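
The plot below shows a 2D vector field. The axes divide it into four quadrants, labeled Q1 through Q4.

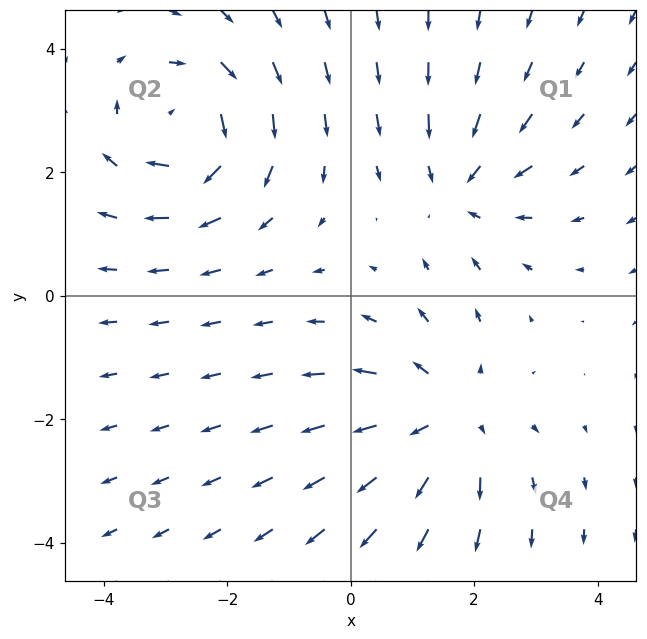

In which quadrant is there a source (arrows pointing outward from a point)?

Q4

The source sits at approximately (1.5, -2.0), which lies in quadrant Q4. The divergence there is about +3, positive as expected for a source.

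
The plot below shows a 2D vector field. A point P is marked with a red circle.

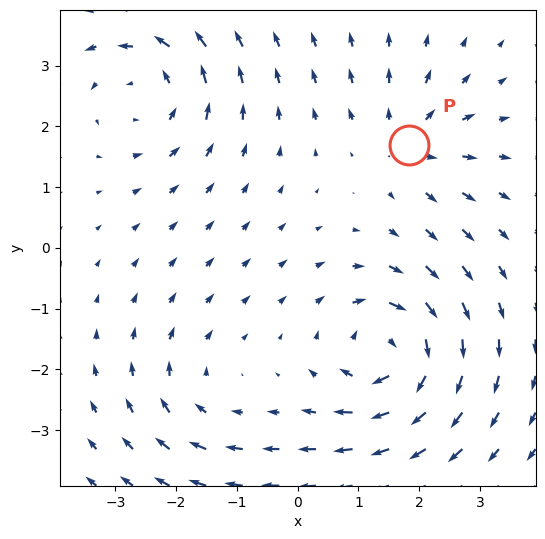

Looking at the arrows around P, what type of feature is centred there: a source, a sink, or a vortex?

At P (1.8, 1.7) the arrows spread outward. Divergence about +3, curl ≈0 — positive divergence with near-zero curl is a source.

source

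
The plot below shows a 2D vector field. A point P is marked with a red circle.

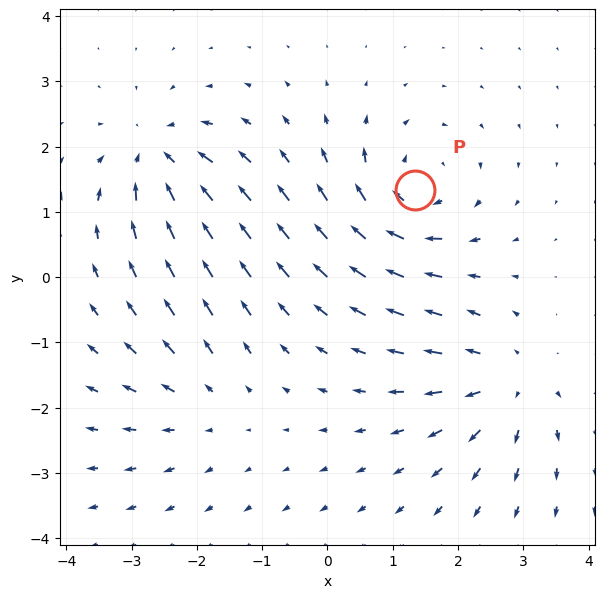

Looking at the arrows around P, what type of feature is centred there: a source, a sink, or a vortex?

vortex

At P (1.3, 1.3) the arrows circulate clockwise. Divergence ≈0, curl about -6 — near-zero divergence with nonzero curl is a vortex.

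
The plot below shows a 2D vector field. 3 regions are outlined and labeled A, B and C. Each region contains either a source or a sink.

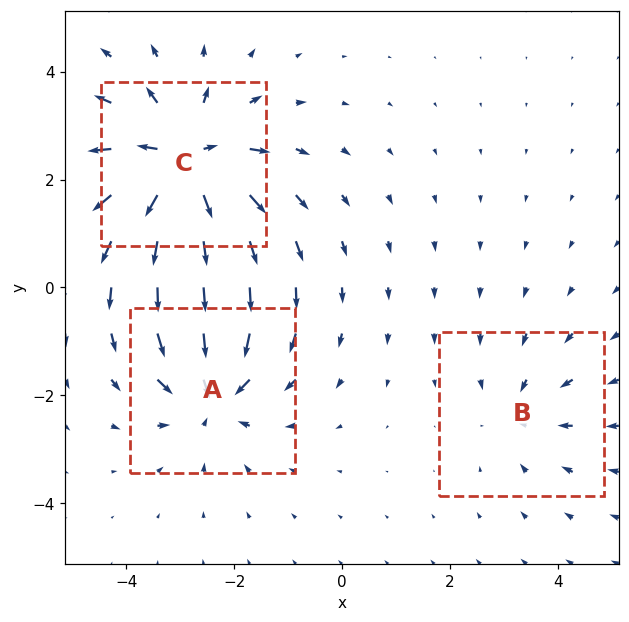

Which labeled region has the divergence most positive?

Divergence at each region's feature centre — A: about -4, B: about -2, C: about +5. Region C is most positive.

C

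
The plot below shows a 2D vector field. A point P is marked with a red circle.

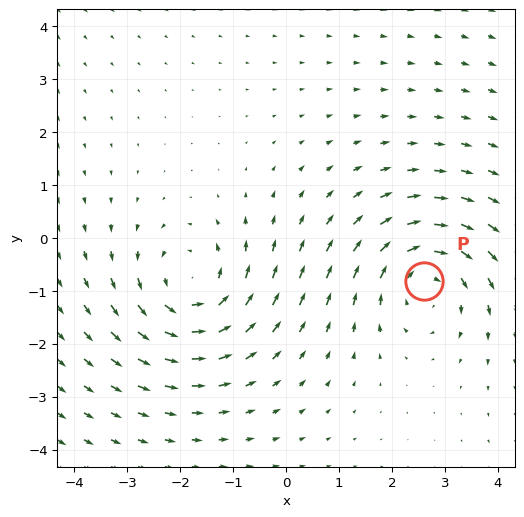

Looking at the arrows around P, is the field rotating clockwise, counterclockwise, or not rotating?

clockwise

Near P at (2.6, -0.8) the arrows circulate clockwise. The curl (z-component) there is about -3; negative curl means clockwise rotation.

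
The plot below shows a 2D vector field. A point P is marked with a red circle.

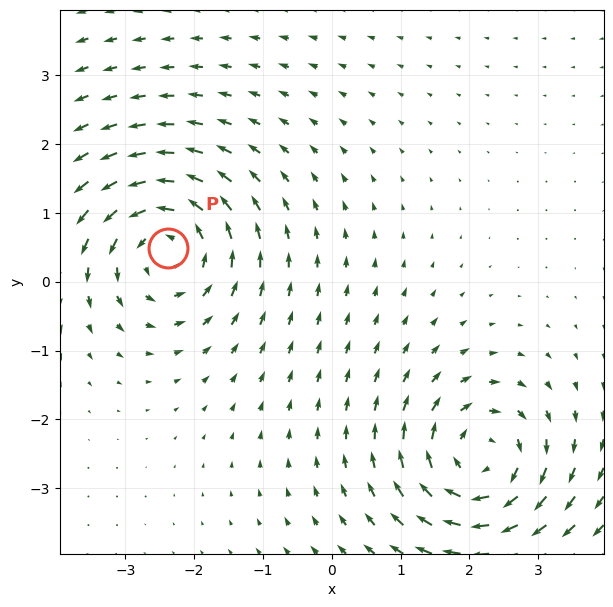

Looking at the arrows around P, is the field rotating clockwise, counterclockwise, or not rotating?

counterclockwise

Near P at (-2.4, 0.5) the arrows circulate counterclockwise. The curl (z-component) there is about +5; positive curl means counterclockwise rotation.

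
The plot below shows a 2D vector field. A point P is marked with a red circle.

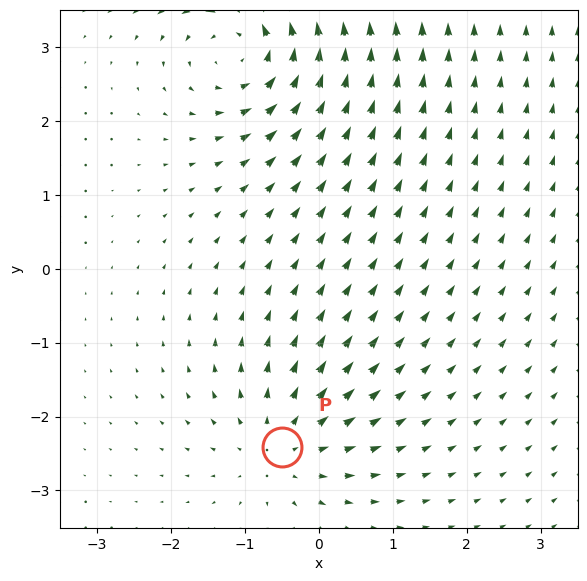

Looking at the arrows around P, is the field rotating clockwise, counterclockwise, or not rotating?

Near P at (-0.5, -2.4) the arrows show no circulation. The curl there is ≈0.

not rotating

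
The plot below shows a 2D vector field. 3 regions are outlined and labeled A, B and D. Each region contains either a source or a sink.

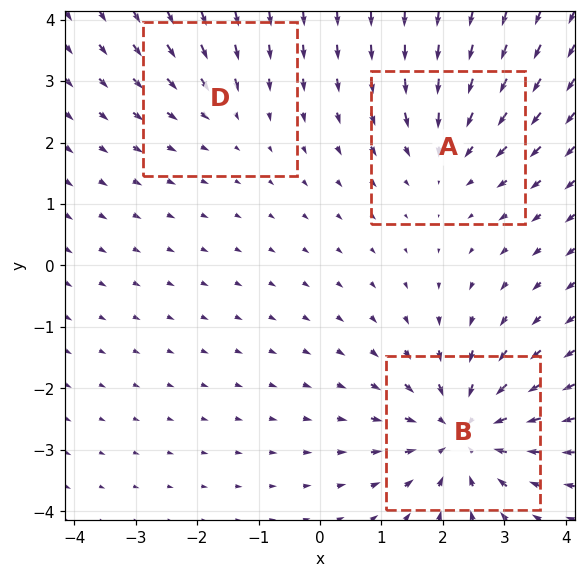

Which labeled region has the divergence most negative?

B

Divergence at each region's feature centre — A: about -3, B: about -4, D: about -2. Region B is most negative.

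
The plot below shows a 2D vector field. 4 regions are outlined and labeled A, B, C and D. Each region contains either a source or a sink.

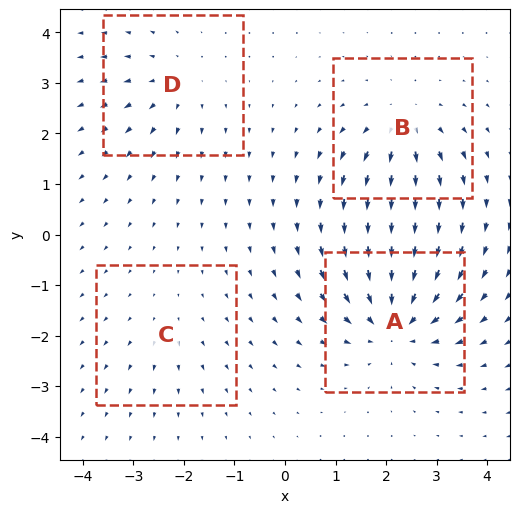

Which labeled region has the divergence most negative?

Divergence at each region's feature centre — A: about -6, B: about +5, C: about +2, D: about +3. Region A is most negative.

A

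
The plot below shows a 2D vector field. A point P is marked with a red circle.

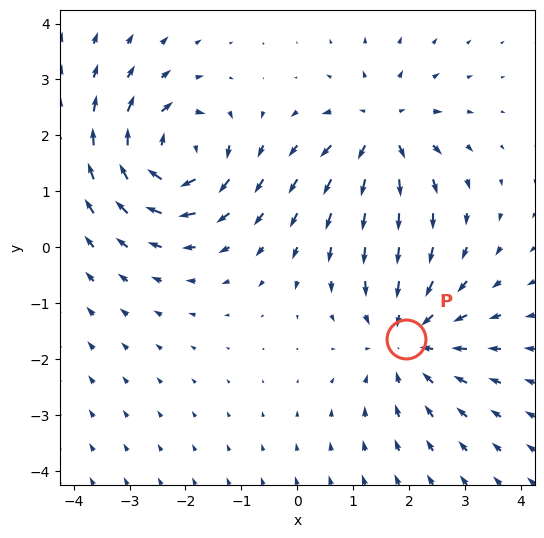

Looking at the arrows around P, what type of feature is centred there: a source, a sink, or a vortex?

At P (1.9, -1.7) the arrows converge inward. Divergence about -4, curl ≈0 — negative divergence with near-zero curl is a sink.

sink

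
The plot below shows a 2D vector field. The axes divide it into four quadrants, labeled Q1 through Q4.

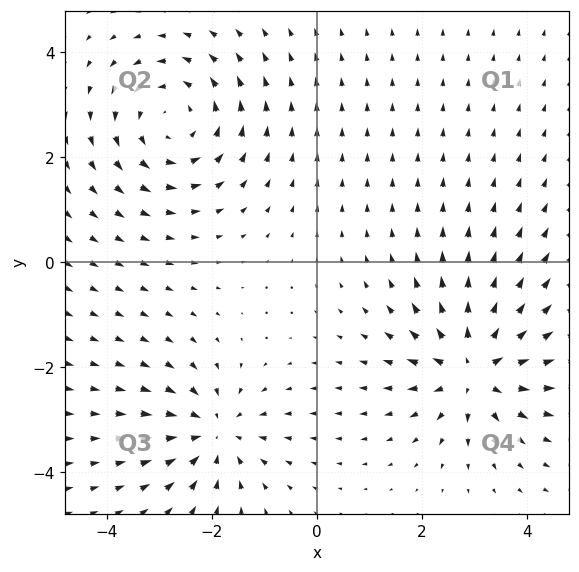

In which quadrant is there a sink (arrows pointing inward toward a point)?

The sink sits at approximately (-2.0, -3.2), which lies in quadrant Q3. The divergence there is about -4, negative as expected for a sink.

Q3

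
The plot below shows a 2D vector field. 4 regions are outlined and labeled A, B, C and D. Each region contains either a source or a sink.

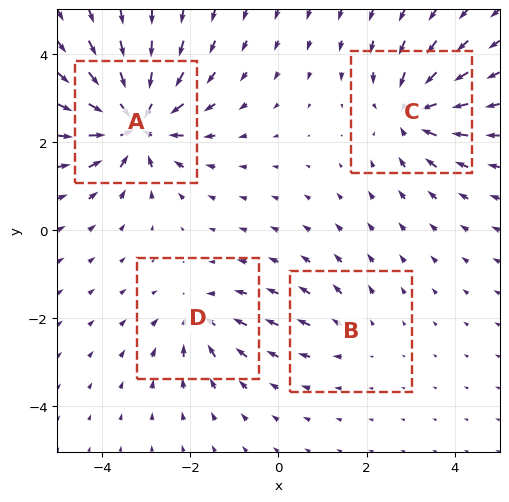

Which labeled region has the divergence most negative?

A

Divergence at each region's feature centre — A: about -9, B: about +2, C: about -6, D: about -4. Region A is most negative.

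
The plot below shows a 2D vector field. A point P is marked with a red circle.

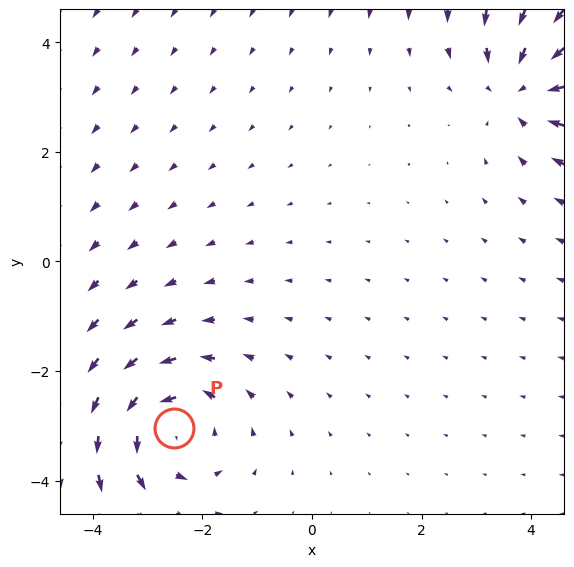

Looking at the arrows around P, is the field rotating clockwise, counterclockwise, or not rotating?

Near P at (-2.5, -3.0) the arrows circulate counterclockwise. The curl (z-component) there is about +4; positive curl means counterclockwise rotation.

counterclockwise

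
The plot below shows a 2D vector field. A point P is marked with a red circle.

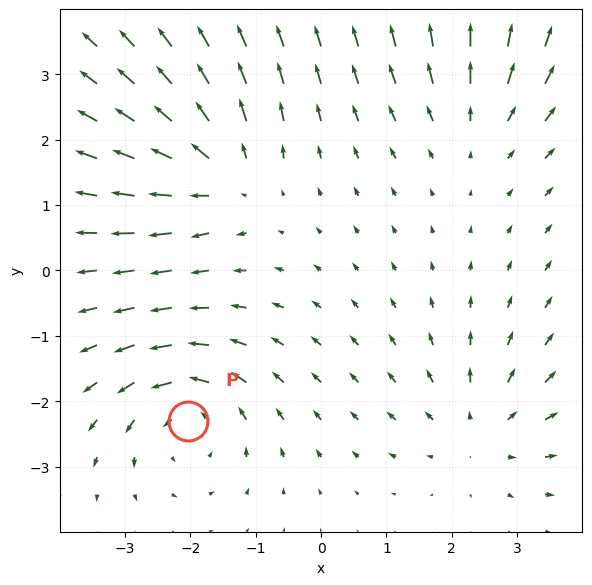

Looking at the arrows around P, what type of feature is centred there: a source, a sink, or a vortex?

At P (-2.0, -2.3) the arrows circulate counterclockwise. Divergence ≈0, curl about +5 — near-zero divergence with nonzero curl is a vortex.

vortex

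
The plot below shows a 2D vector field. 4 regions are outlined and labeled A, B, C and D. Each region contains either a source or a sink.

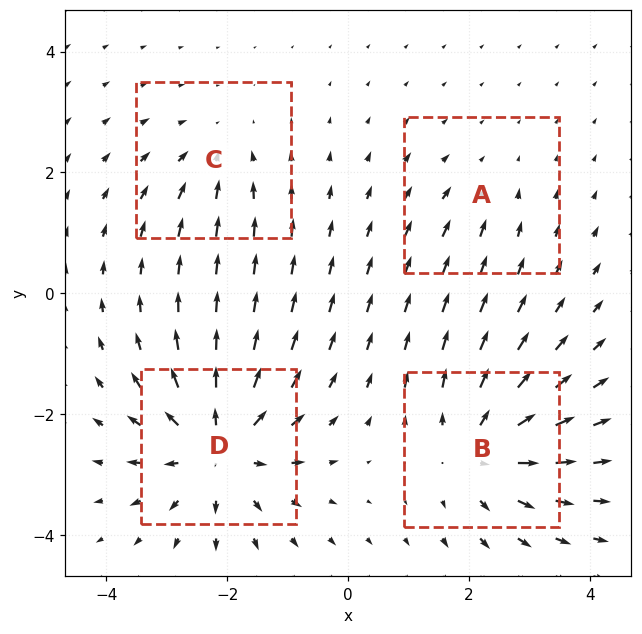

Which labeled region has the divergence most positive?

Divergence at each region's feature centre — A: about -2, B: about +5, C: about -3, D: about +7. Region D is most positive.

D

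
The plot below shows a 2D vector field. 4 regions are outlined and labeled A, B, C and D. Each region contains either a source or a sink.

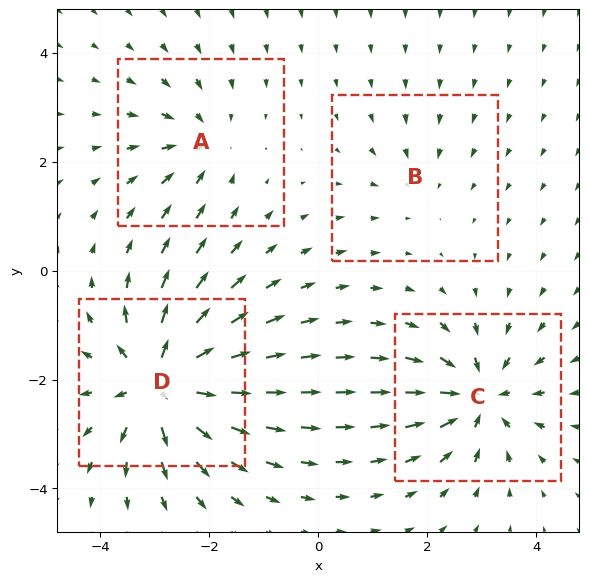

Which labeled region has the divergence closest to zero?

Divergence at each region's feature centre — A: about -4, B: about -2, C: about -6, D: about +8. Region B is closest to zero.

B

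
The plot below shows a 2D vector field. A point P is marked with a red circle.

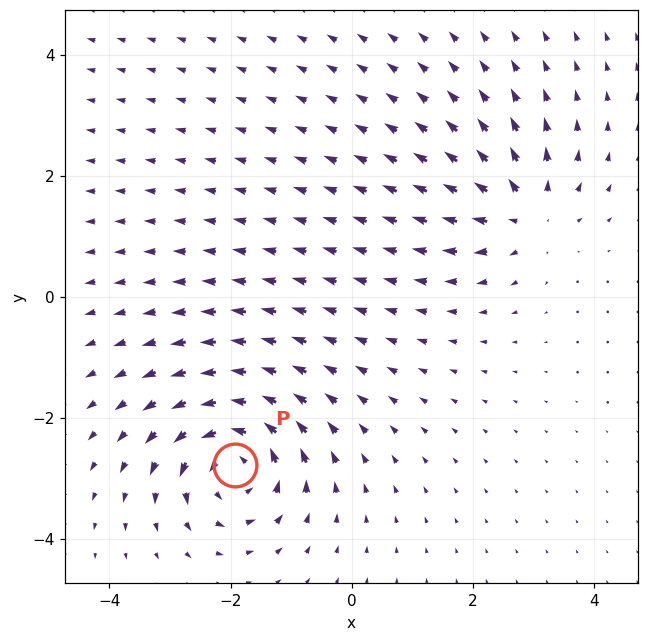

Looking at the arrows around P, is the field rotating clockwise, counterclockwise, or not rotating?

counterclockwise

Near P at (-1.9, -2.8) the arrows circulate counterclockwise. The curl (z-component) there is about +5; positive curl means counterclockwise rotation.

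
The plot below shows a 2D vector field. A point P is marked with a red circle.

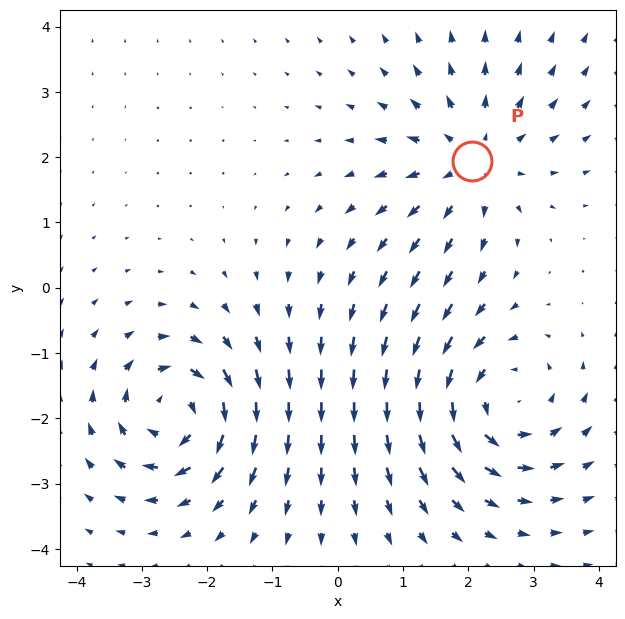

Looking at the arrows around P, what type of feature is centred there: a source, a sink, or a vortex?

At P (2.1, 1.9) the arrows spread outward. Divergence about +4, curl ≈0 — positive divergence with near-zero curl is a source.

source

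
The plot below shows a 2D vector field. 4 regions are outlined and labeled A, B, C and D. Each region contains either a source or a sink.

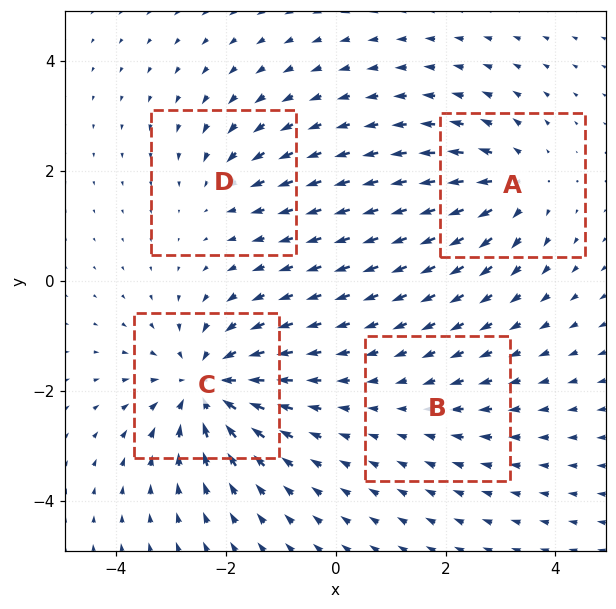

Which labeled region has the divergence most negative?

C

Divergence at each region's feature centre — A: about +5, B: about -2, C: about -7, D: about -3. Region C is most negative.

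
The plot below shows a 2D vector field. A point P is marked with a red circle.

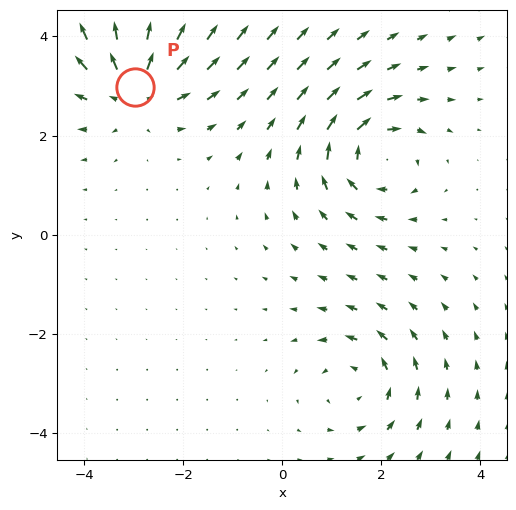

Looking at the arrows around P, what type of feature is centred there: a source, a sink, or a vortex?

source

At P (-3.0, 3.0) the arrows spread outward. Divergence about +5, curl ≈0 — positive divergence with near-zero curl is a source.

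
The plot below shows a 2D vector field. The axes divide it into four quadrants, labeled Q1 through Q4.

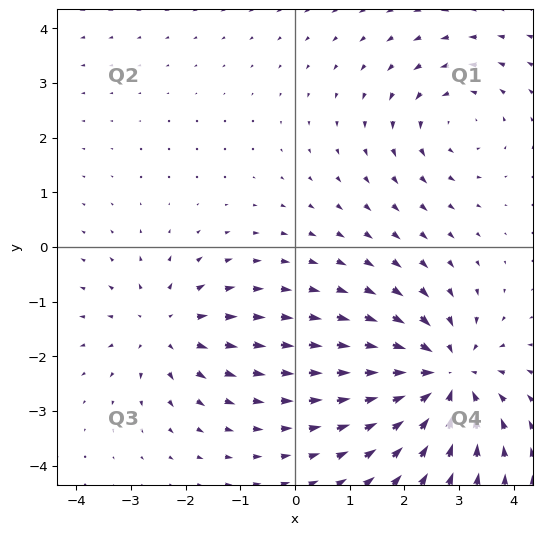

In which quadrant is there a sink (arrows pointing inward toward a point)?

The sink sits at approximately (2.7, -2.4), which lies in quadrant Q4. The divergence there is about -5, negative as expected for a sink.

Q4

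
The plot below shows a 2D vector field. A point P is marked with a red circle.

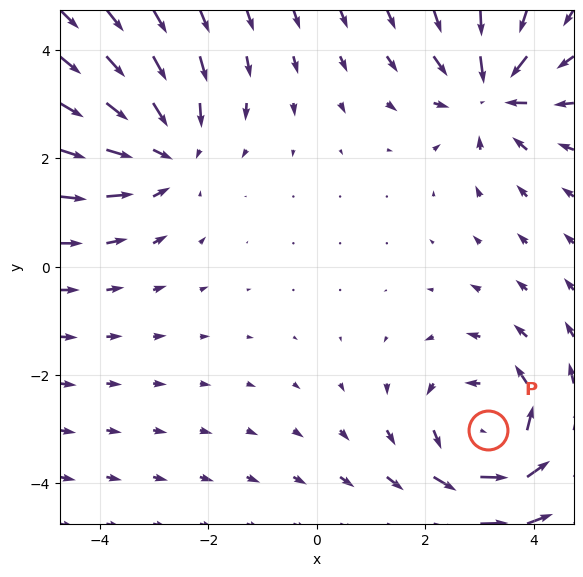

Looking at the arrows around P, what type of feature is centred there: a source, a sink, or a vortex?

vortex

At P (3.2, -3.0) the arrows circulate counterclockwise. Divergence ≈0, curl about +4 — near-zero divergence with nonzero curl is a vortex.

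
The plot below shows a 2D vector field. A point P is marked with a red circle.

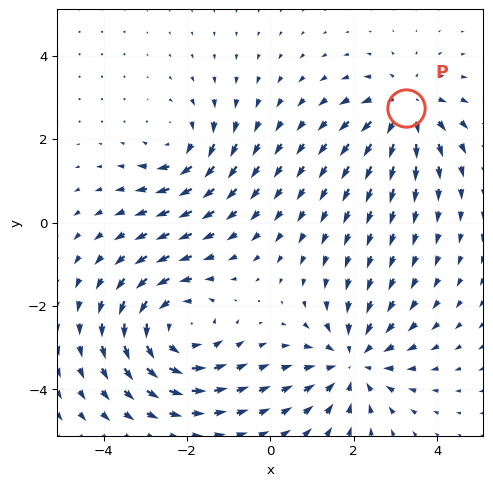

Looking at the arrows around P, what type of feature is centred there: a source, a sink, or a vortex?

source

At P (3.3, 2.8) the arrows spread outward. Divergence about +4, curl ≈0 — positive divergence with near-zero curl is a source.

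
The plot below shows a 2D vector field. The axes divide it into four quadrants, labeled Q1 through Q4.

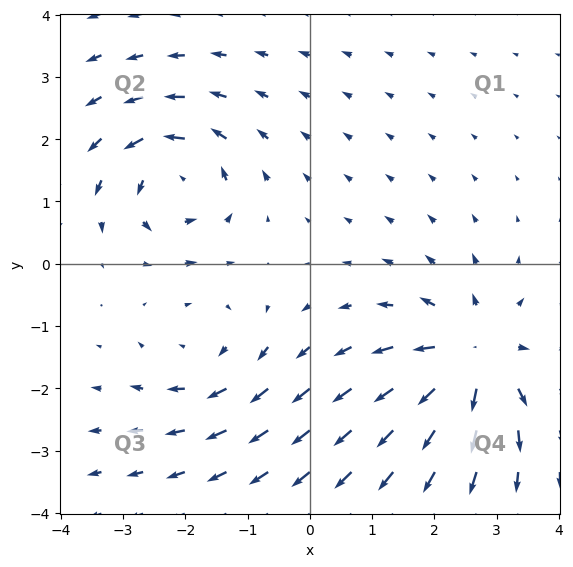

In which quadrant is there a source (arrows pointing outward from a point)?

Q4

The source sits at approximately (2.6, -1.5), which lies in quadrant Q4. The divergence there is about +4, positive as expected for a source.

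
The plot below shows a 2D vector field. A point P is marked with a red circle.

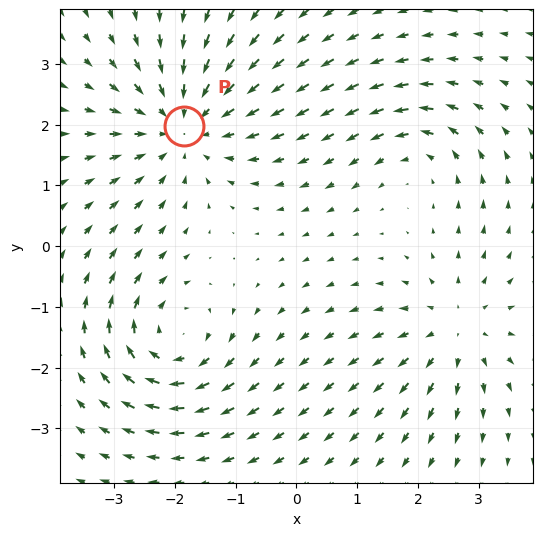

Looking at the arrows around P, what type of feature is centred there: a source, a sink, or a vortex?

sink

At P (-1.9, 2.0) the arrows converge inward. Divergence about -4, curl ≈0 — negative divergence with near-zero curl is a sink.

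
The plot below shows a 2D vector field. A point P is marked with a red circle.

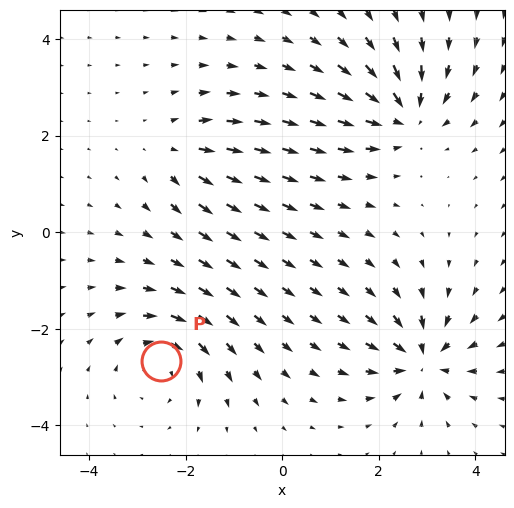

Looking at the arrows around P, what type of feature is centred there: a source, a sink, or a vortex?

At P (-2.5, -2.7) the arrows circulate clockwise. Divergence ≈0, curl about -4 — near-zero divergence with nonzero curl is a vortex.

vortex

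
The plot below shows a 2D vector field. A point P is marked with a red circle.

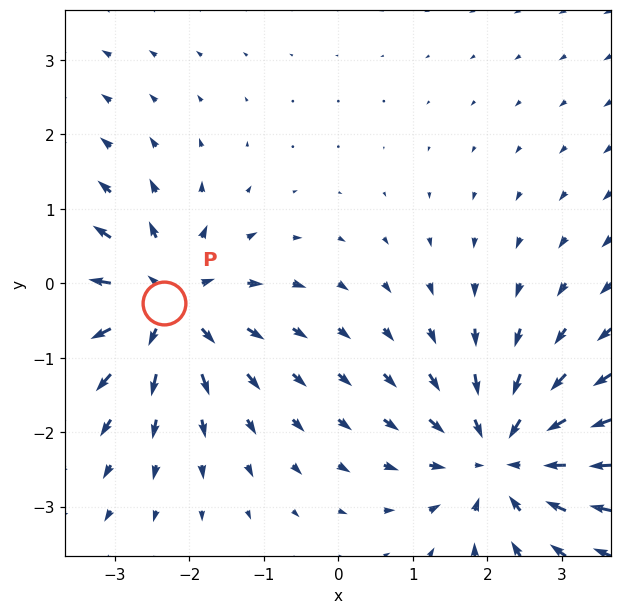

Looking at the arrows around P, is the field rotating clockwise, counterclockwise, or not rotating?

not rotating

Near P at (-2.3, -0.3) the arrows show no circulation. The curl there is ≈0.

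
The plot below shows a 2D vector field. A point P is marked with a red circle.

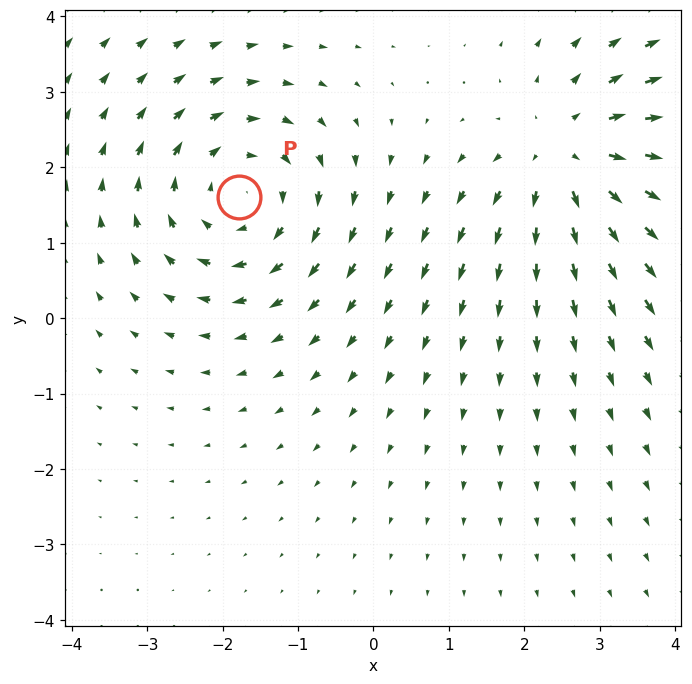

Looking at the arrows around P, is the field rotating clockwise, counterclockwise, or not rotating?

clockwise

Near P at (-1.8, 1.6) the arrows circulate clockwise. The curl (z-component) there is about -4; negative curl means clockwise rotation.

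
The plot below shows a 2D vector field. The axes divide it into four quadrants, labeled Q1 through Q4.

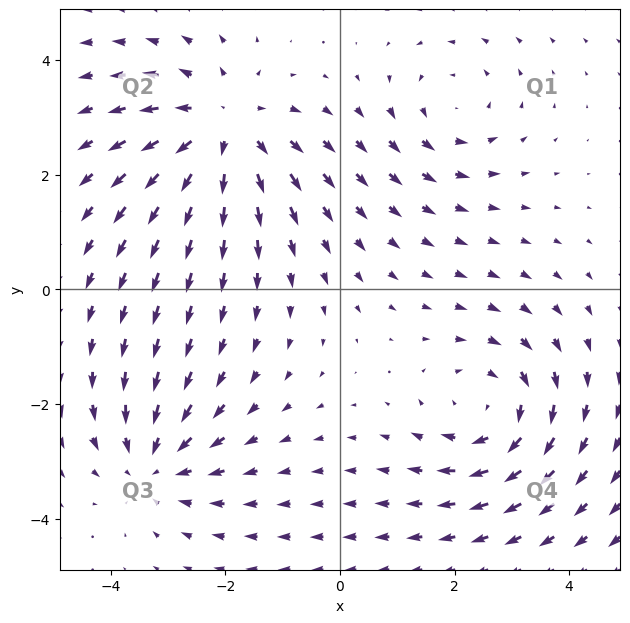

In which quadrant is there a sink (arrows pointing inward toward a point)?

The sink sits at approximately (-3.2, -3.0), which lies in quadrant Q3. The divergence there is about -3, negative as expected for a sink.

Q3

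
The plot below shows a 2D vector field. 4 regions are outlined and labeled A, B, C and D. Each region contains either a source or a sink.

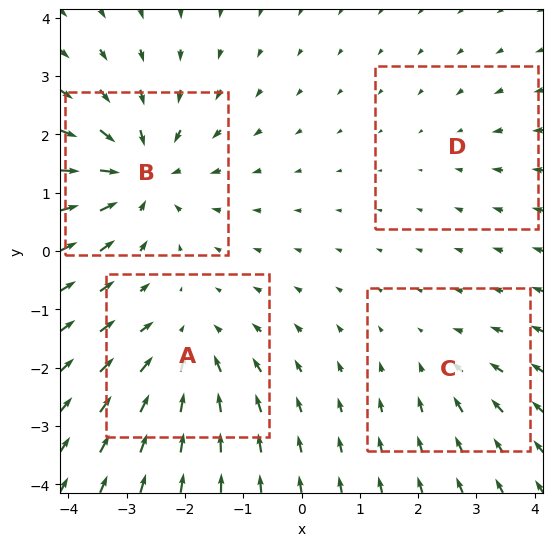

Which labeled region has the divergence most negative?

Divergence at each region's feature centre — A: about -5, B: about -6, C: about -3, D: about -2. Region B is most negative.

B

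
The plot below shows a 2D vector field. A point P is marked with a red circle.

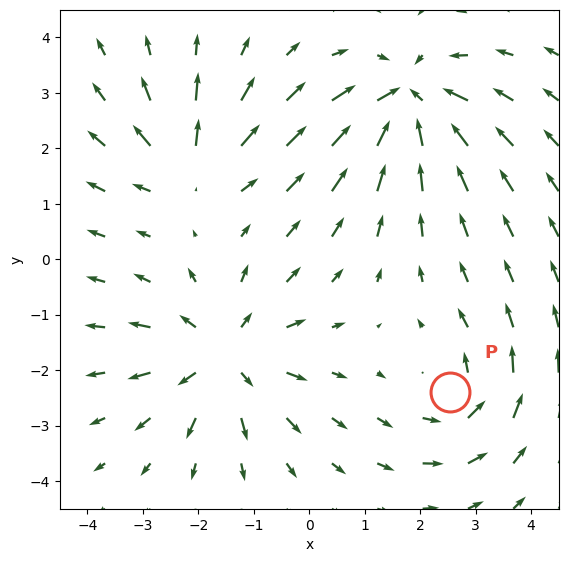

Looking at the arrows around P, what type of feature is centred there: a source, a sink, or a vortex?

vortex

At P (2.5, -2.4) the arrows circulate counterclockwise. Divergence ≈0, curl about +3 — near-zero divergence with nonzero curl is a vortex.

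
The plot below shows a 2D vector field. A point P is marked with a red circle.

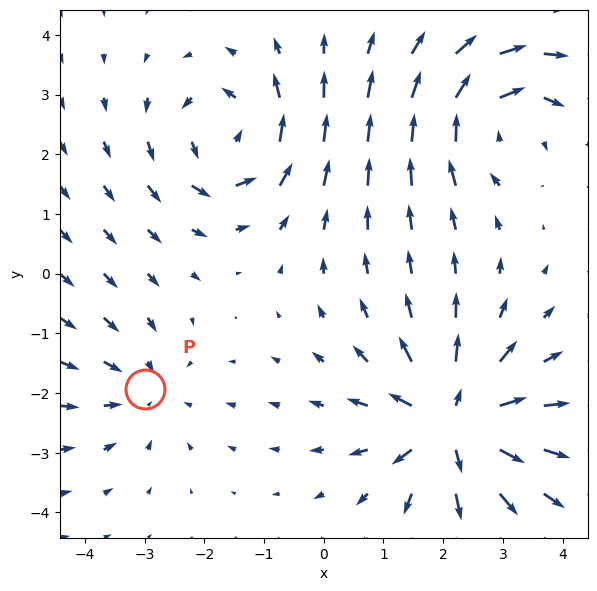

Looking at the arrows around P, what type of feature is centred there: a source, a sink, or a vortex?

sink

At P (-3.0, -1.9) the arrows converge inward. Divergence about -3, curl ≈0 — negative divergence with near-zero curl is a sink.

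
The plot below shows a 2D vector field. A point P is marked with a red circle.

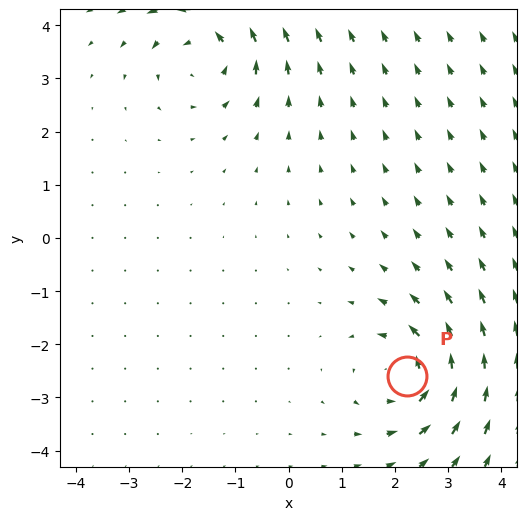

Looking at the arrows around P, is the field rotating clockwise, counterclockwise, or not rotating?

counterclockwise

Near P at (2.2, -2.6) the arrows circulate counterclockwise. The curl (z-component) there is about +5; positive curl means counterclockwise rotation.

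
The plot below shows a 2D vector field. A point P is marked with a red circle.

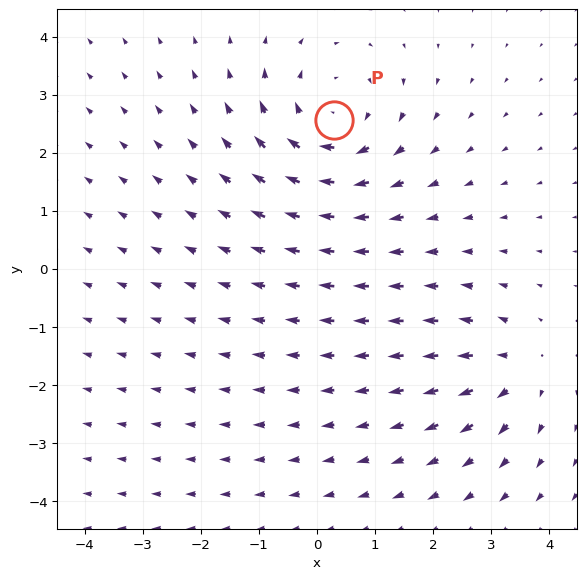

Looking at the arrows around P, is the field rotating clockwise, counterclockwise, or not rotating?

Near P at (0.3, 2.6) the arrows circulate clockwise. The curl (z-component) there is about -4; negative curl means clockwise rotation.

clockwise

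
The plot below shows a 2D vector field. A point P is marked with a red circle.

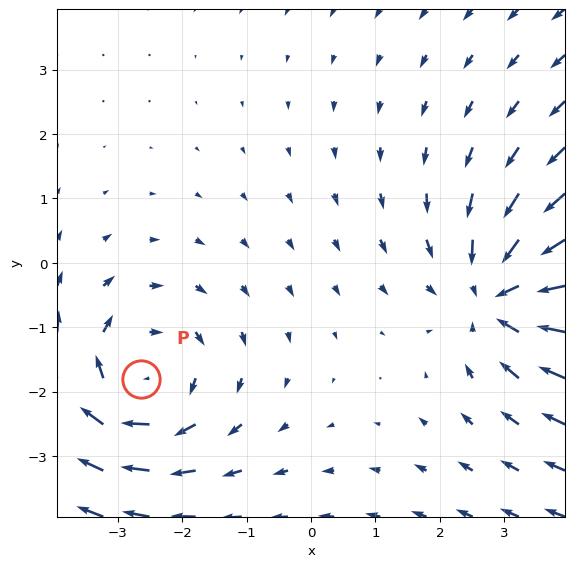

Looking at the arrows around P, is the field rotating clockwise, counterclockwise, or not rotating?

clockwise

Near P at (-2.6, -1.8) the arrows circulate clockwise. The curl (z-component) there is about -3; negative curl means clockwise rotation.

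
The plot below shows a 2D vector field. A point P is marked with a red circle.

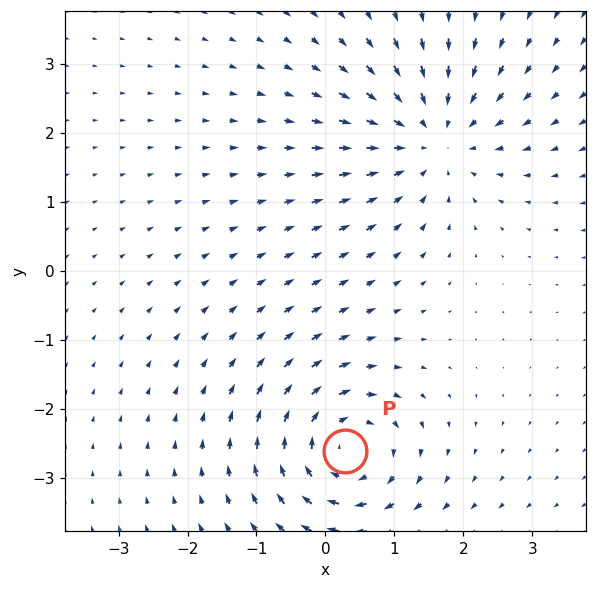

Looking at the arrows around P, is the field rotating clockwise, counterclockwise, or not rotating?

Near P at (0.3, -2.6) the arrows circulate clockwise. The curl (z-component) there is about -6; negative curl means clockwise rotation.

clockwise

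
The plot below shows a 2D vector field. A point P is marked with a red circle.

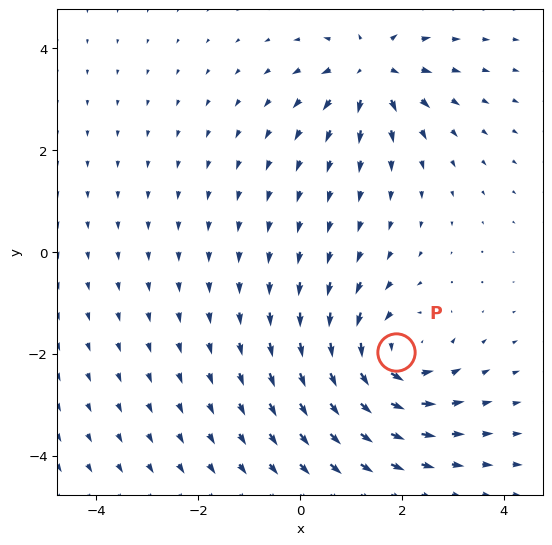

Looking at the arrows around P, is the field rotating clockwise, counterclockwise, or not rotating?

Near P at (1.9, -2.0) the arrows circulate counterclockwise. The curl (z-component) there is about +5; positive curl means counterclockwise rotation.

counterclockwise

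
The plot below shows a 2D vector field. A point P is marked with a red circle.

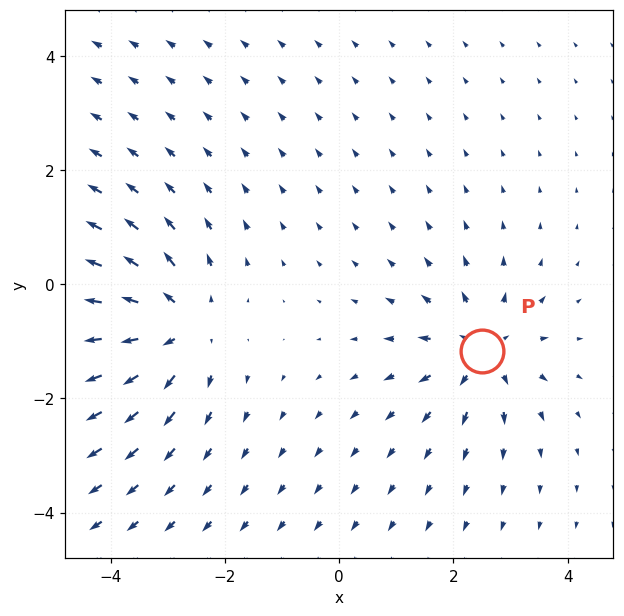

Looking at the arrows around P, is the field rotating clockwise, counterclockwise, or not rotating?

not rotating

Near P at (2.5, -1.2) the arrows show no circulation. The curl there is ≈0.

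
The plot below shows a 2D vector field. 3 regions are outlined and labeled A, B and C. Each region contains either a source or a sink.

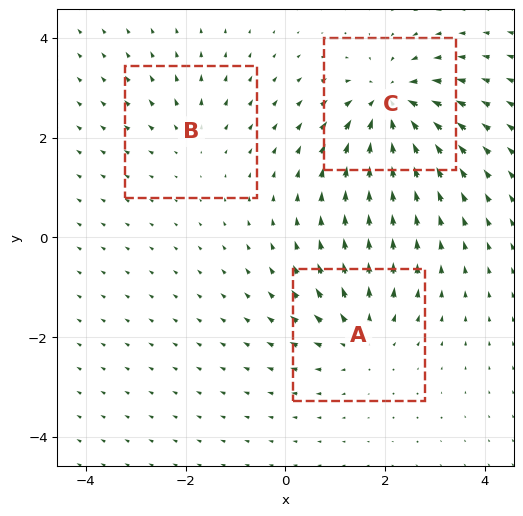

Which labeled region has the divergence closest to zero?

Divergence at each region's feature centre — A: about +4, B: about +2, C: about -5. Region B is closest to zero.

B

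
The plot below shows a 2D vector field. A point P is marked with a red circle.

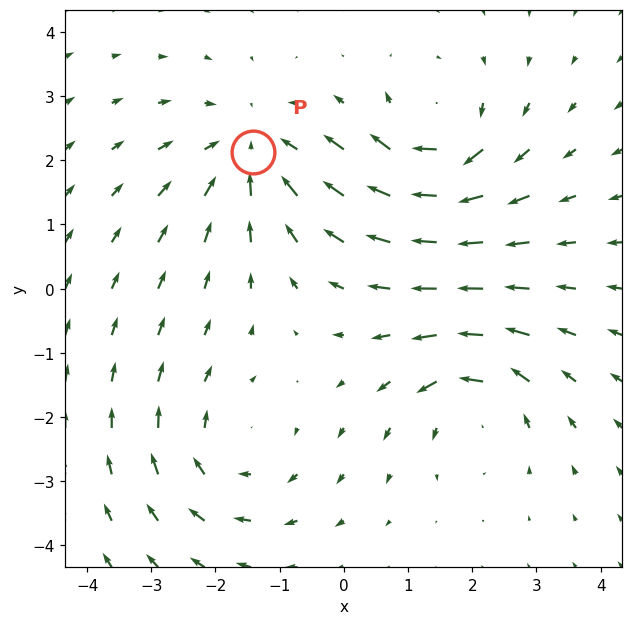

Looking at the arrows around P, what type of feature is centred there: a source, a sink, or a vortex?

sink

At P (-1.4, 2.1) the arrows converge inward. Divergence about -4, curl ≈0 — negative divergence with near-zero curl is a sink.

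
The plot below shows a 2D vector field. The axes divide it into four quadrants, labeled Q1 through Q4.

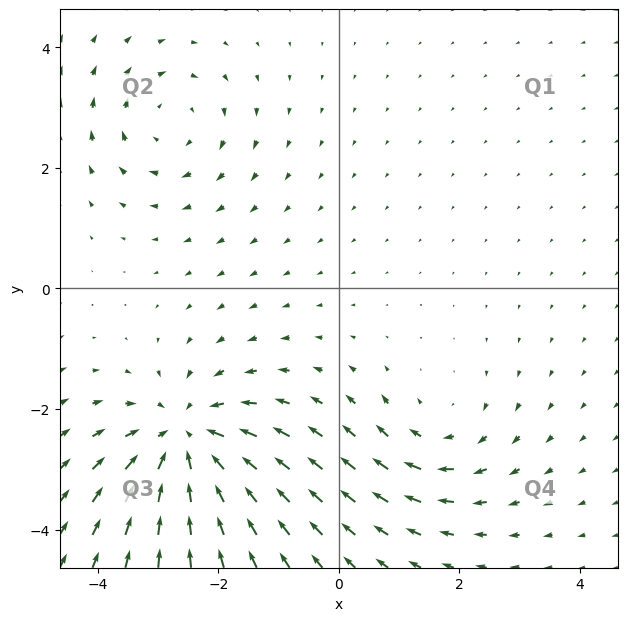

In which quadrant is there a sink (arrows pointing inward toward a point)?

The sink sits at approximately (-2.5, -2.5), which lies in quadrant Q3. The divergence there is about -4, negative as expected for a sink.

Q3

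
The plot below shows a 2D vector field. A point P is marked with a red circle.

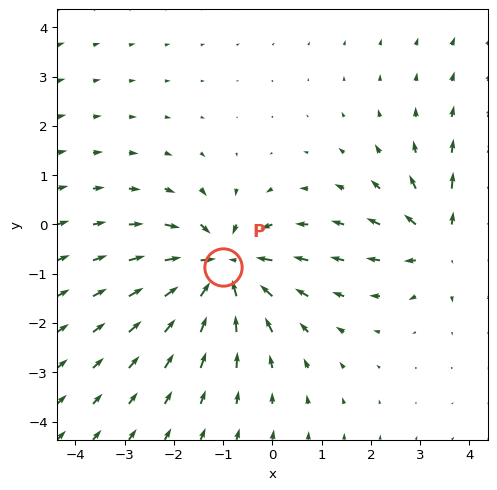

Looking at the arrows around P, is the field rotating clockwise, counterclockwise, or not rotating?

not rotating

Near P at (-1.0, -0.9) the arrows show no circulation. The curl there is ≈0.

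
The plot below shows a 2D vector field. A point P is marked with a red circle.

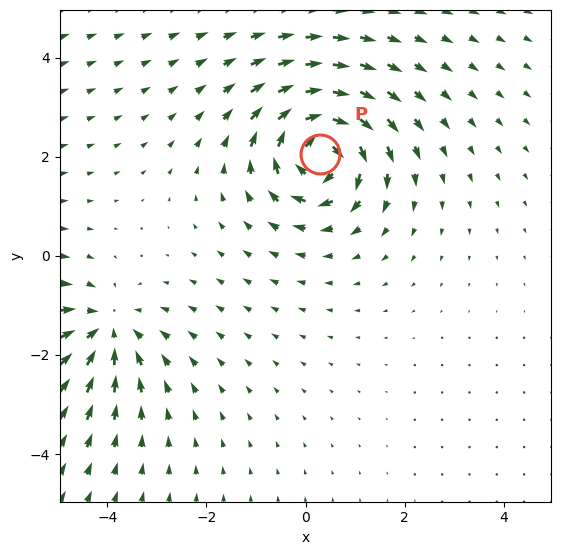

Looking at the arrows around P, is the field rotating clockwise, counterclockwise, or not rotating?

clockwise

Near P at (0.3, 2.0) the arrows circulate clockwise. The curl (z-component) there is about -6; negative curl means clockwise rotation.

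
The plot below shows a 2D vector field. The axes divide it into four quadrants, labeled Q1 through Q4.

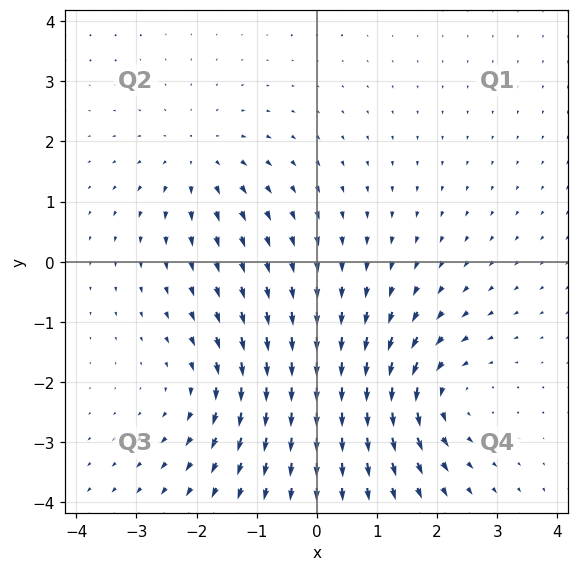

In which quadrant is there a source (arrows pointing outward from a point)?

The source sits at approximately (-2.0, 1.7), which lies in quadrant Q2. The divergence there is about +3, positive as expected for a source.

Q2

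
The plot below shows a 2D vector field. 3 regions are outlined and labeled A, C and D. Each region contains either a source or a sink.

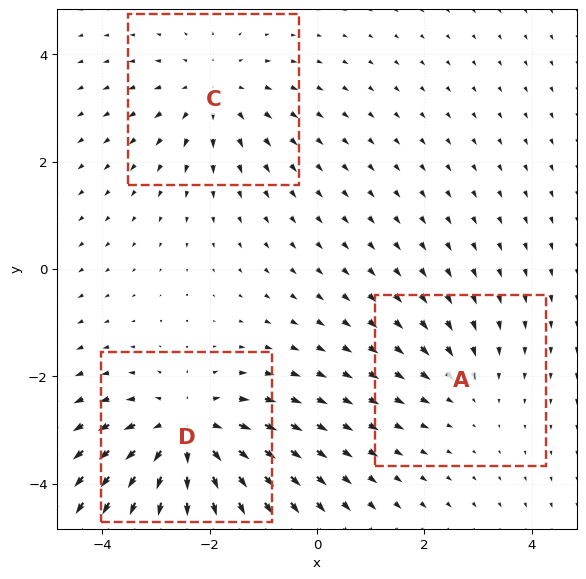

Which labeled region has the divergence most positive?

Divergence at each region's feature centre — A: about -2, C: about +3, D: about +4. Region D is most positive.

D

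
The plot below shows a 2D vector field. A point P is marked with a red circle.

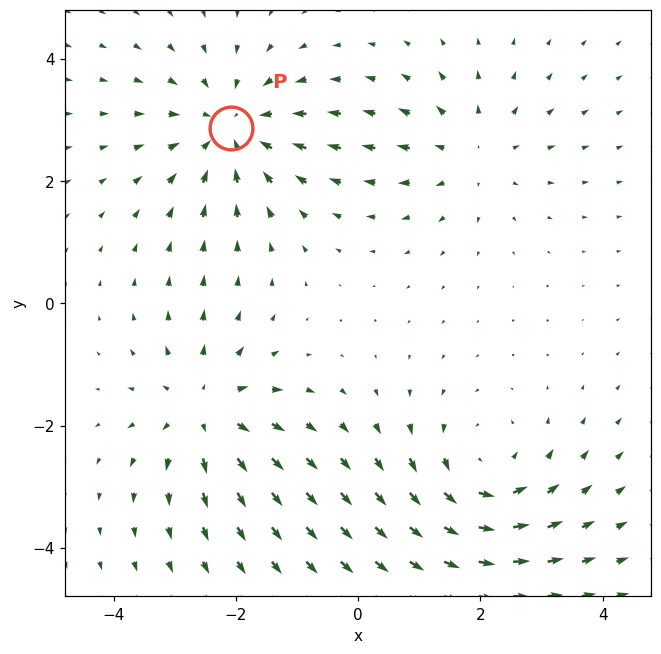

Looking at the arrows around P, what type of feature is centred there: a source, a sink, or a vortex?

sink

At P (-2.1, 2.9) the arrows converge inward. Divergence about -4, curl ≈0 — negative divergence with near-zero curl is a sink.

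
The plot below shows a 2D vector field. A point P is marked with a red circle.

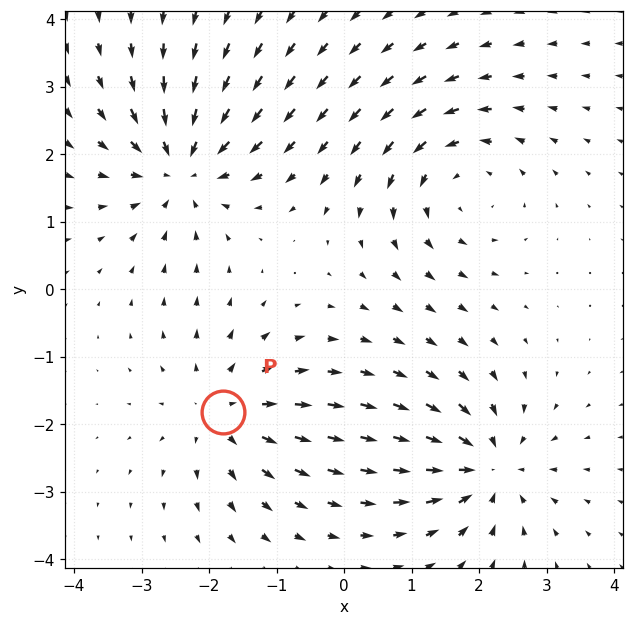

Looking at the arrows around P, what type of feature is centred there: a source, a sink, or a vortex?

At P (-1.8, -1.8) the arrows spread outward. Divergence about +3, curl ≈0 — positive divergence with near-zero curl is a source.

source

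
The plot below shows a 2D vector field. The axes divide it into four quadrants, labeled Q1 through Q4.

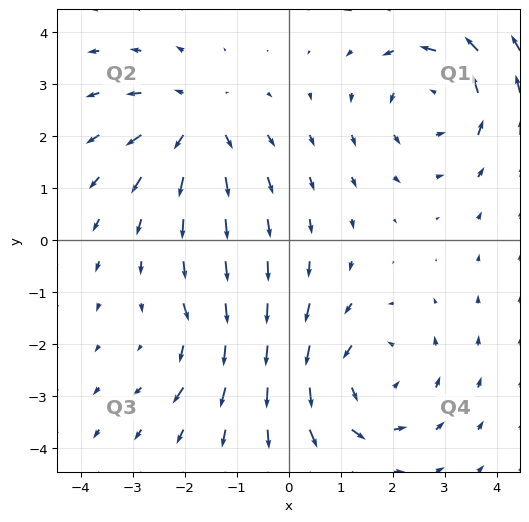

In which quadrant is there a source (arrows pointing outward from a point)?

Q2

The source sits at approximately (-1.8, 2.3), which lies in quadrant Q2. The divergence there is about +4, positive as expected for a source.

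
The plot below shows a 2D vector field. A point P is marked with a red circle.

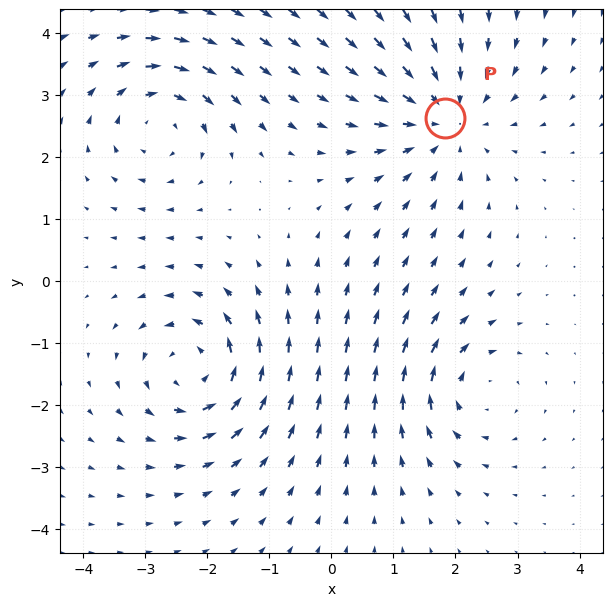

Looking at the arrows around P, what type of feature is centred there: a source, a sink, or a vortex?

At P (1.8, 2.6) the arrows converge inward. Divergence about -3, curl ≈0 — negative divergence with near-zero curl is a sink.

sink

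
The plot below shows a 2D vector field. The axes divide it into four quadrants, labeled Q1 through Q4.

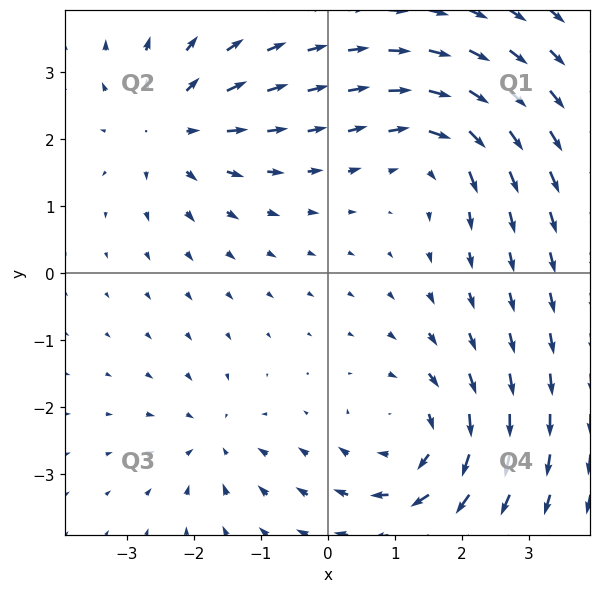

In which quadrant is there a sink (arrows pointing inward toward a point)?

Q3

The sink sits at approximately (-1.7, -2.5), which lies in quadrant Q3. The divergence there is about -4, negative as expected for a sink.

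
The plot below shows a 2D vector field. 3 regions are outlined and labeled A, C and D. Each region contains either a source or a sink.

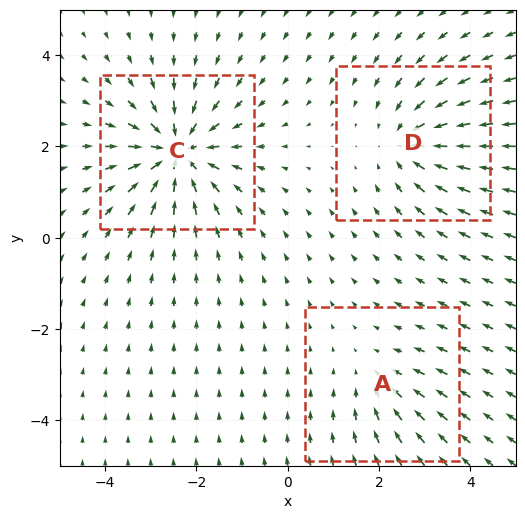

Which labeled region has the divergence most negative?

C

Divergence at each region's feature centre — A: about -2, C: about -5, D: about -4. Region C is most negative.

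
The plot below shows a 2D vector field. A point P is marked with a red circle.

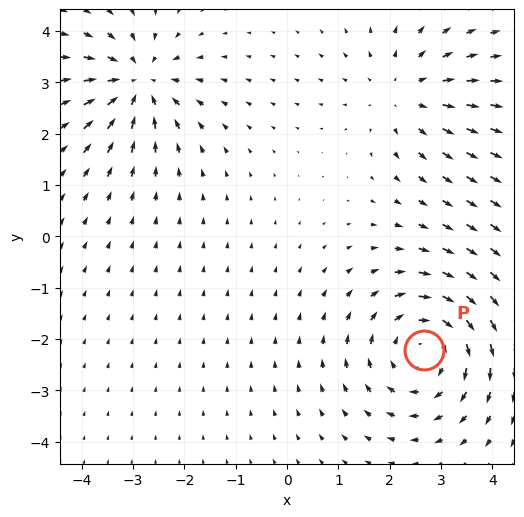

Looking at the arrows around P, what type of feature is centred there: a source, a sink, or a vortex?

vortex

At P (2.7, -2.2) the arrows circulate clockwise. Divergence ≈0, curl about -3 — near-zero divergence with nonzero curl is a vortex.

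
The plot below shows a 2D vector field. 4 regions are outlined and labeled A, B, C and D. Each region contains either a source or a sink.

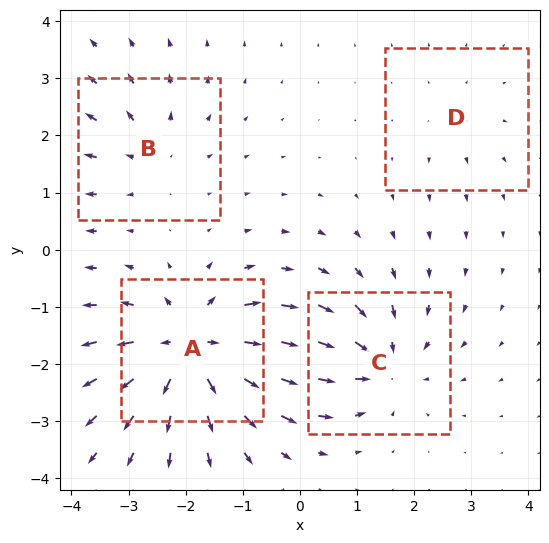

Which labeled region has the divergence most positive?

A

Divergence at each region's feature centre — A: about +8, B: about +3, C: about -5, D: about +2. Region A is most positive.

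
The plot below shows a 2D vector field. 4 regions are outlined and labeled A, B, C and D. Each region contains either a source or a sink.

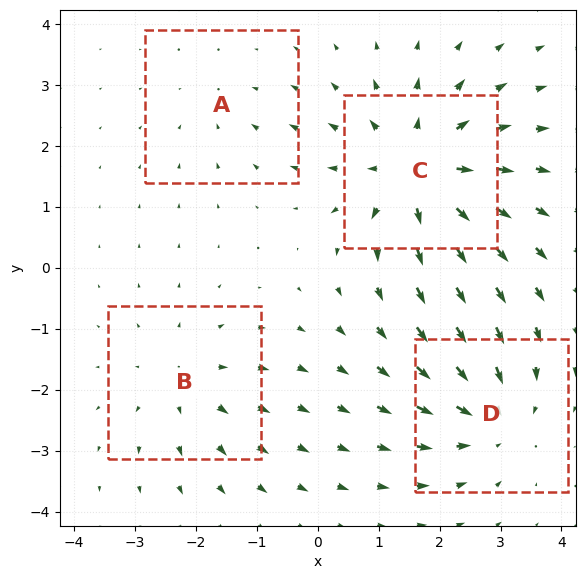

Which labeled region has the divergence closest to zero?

Divergence at each region's feature centre — A: about -2, B: about +3, C: about +6, D: about -4. Region A is closest to zero.

A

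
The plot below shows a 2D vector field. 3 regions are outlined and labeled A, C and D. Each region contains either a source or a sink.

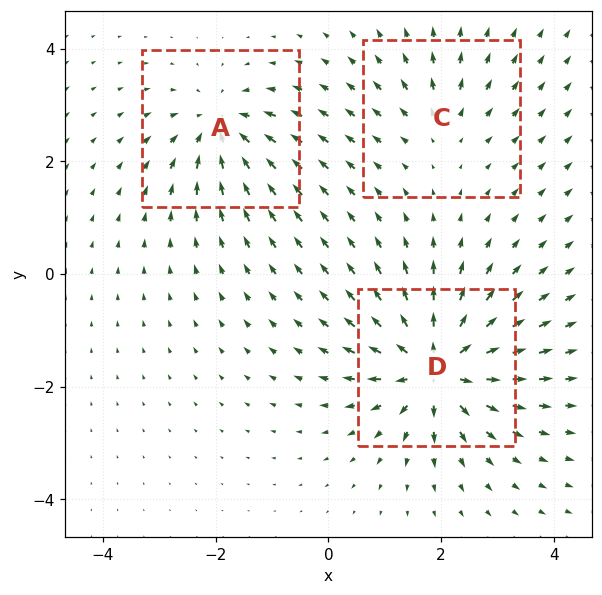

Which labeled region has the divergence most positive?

D

Divergence at each region's feature centre — A: about -4, C: about +2, D: about +6. Region D is most positive.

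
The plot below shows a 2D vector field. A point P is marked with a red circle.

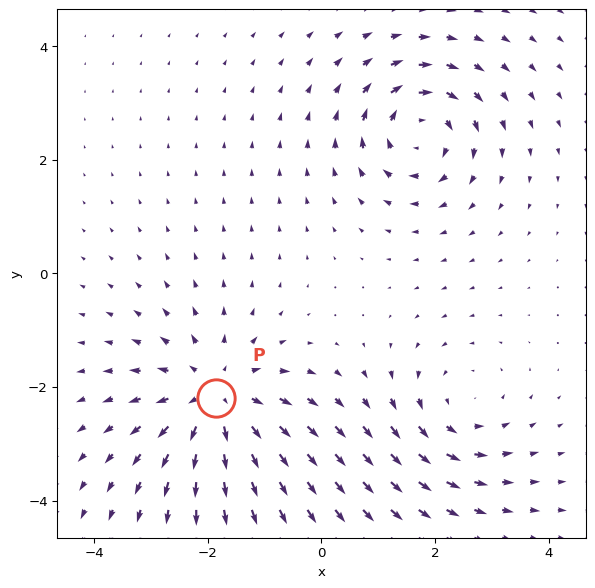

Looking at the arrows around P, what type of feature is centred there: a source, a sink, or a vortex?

source

At P (-1.9, -2.2) the arrows spread outward. Divergence about +4, curl ≈0 — positive divergence with near-zero curl is a source.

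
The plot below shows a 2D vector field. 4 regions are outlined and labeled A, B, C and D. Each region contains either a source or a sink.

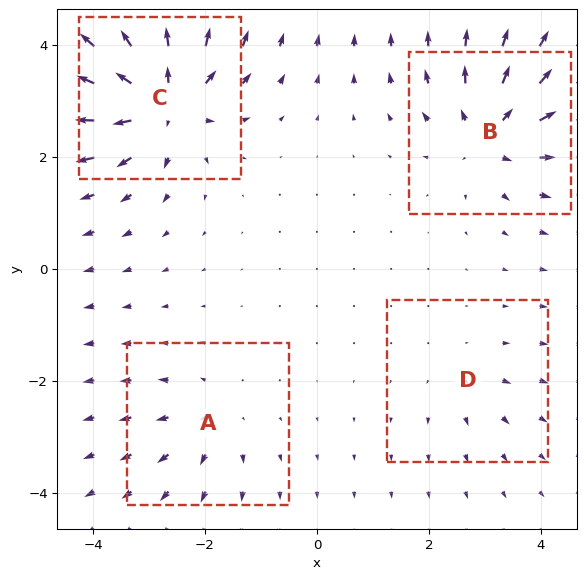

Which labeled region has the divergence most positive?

Divergence at each region's feature centre — A: about +4, B: about +6, C: about +9, D: about +2. Region C is most positive.

C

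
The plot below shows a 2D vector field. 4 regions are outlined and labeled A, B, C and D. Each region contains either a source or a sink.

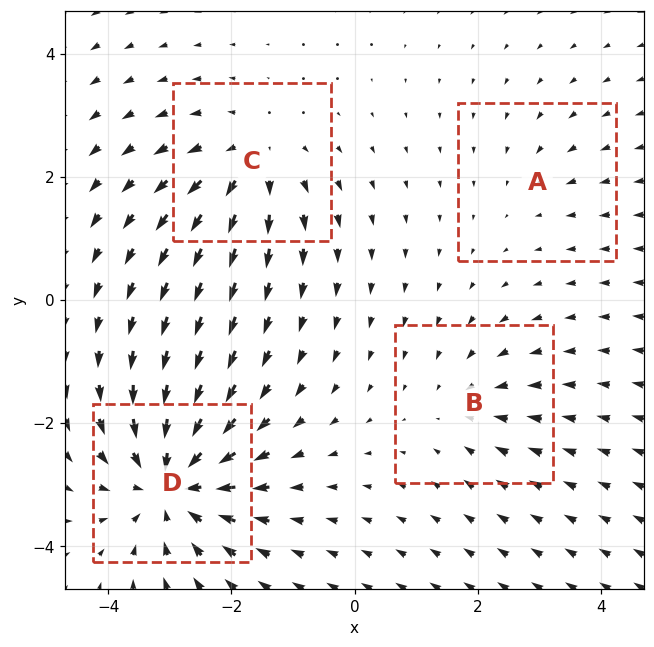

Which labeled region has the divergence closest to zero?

Divergence at each region's feature centre — A: about -2, B: about -3, C: about +5, D: about -7. Region A is closest to zero.

A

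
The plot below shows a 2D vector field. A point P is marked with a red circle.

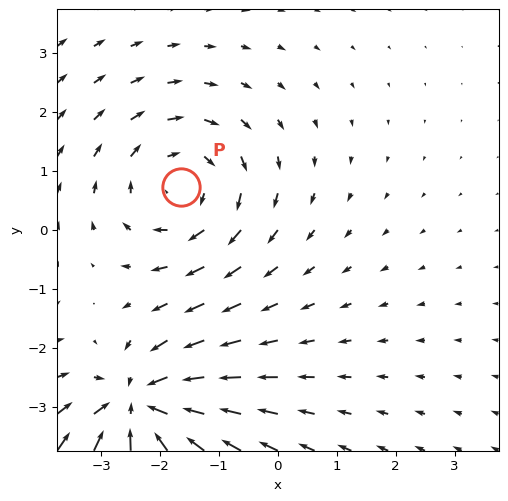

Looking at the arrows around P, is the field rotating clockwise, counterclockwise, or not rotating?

clockwise

Near P at (-1.6, 0.7) the arrows circulate clockwise. The curl (z-component) there is about -3; negative curl means clockwise rotation.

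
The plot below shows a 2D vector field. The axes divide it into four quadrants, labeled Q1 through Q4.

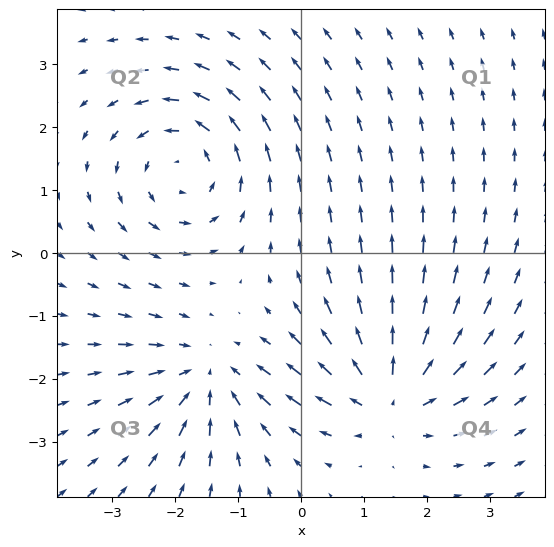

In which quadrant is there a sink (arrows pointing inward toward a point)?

Q3

The sink sits at approximately (-1.5, -2.0), which lies in quadrant Q3. The divergence there is about -3, negative as expected for a sink.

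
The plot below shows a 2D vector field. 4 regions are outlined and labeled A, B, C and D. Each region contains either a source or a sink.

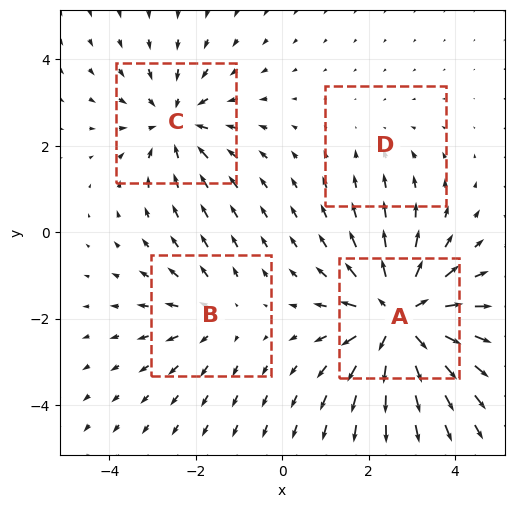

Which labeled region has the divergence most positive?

A

Divergence at each region's feature centre — A: about +6, B: about +3, C: about -4, D: about -2. Region A is most positive.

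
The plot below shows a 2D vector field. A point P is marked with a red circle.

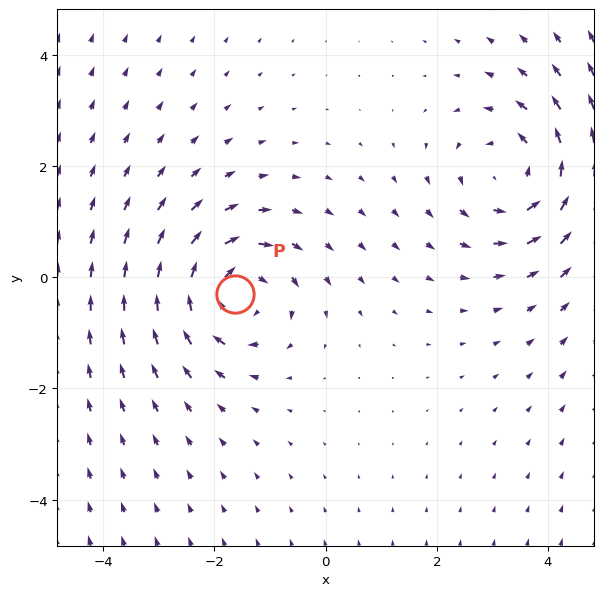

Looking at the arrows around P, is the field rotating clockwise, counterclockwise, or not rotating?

Near P at (-1.6, -0.3) the arrows circulate clockwise. The curl (z-component) there is about -4; negative curl means clockwise rotation.

clockwise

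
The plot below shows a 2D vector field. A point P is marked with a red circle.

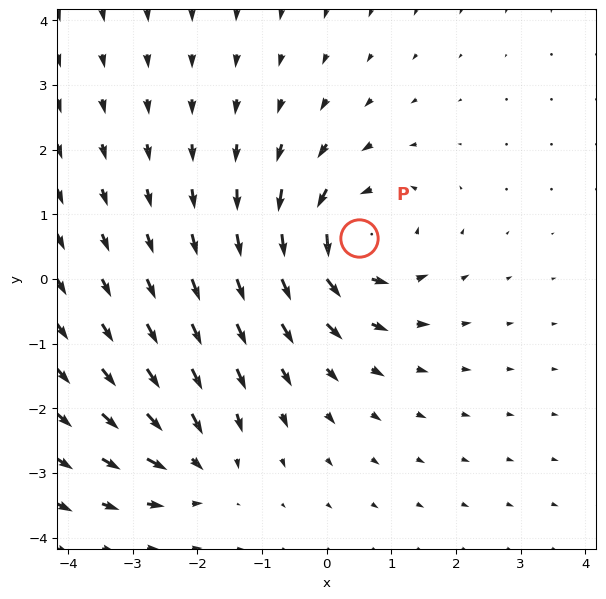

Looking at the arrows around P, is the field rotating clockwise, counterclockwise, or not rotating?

Near P at (0.5, 0.6) the arrows circulate counterclockwise. The curl (z-component) there is about +5; positive curl means counterclockwise rotation.

counterclockwise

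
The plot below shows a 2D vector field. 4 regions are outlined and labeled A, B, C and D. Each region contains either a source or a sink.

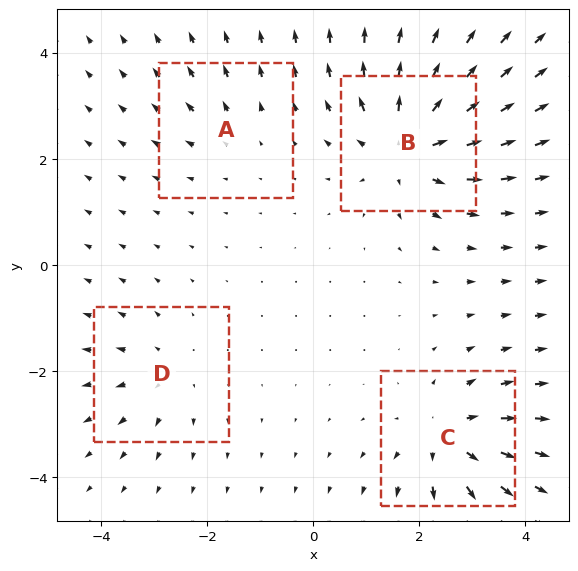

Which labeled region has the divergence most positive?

Divergence at each region's feature centre — A: about +2, B: about +7, C: about +5, D: about +3. Region B is most positive.

B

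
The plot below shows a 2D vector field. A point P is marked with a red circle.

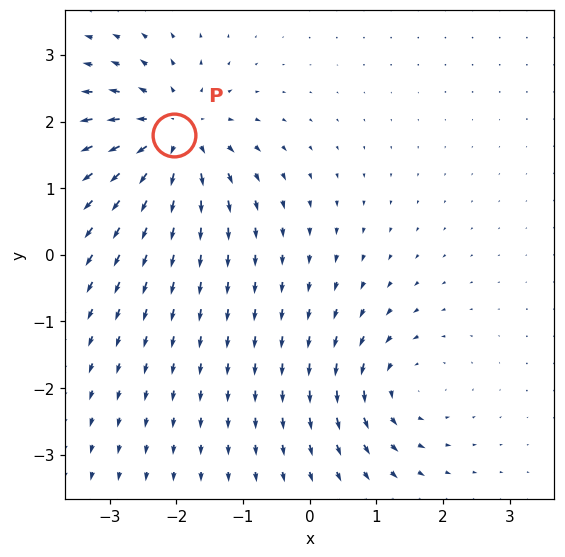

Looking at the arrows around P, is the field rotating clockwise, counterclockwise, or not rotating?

not rotating

Near P at (-2.0, 1.8) the arrows show no circulation. The curl there is ≈0.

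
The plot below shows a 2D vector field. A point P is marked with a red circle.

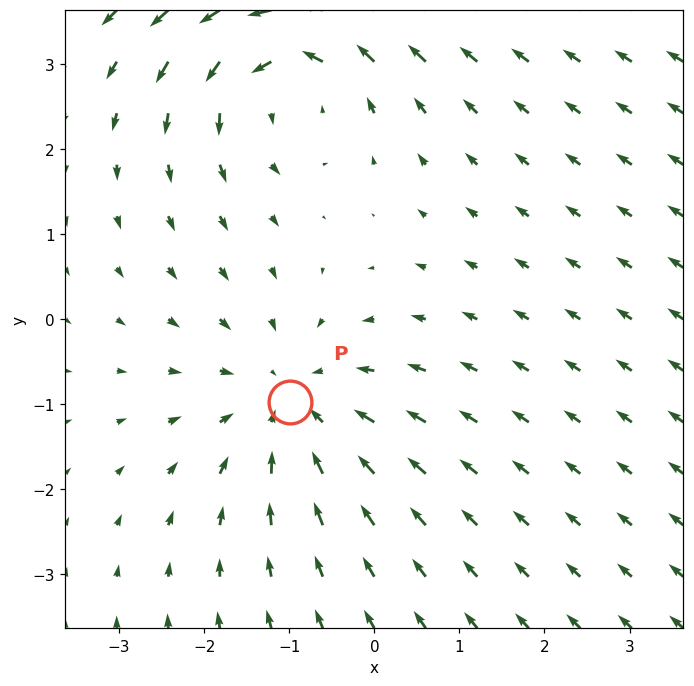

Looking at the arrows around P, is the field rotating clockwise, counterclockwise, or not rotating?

not rotating

Near P at (-1.0, -1.0) the arrows show no circulation. The curl there is ≈0.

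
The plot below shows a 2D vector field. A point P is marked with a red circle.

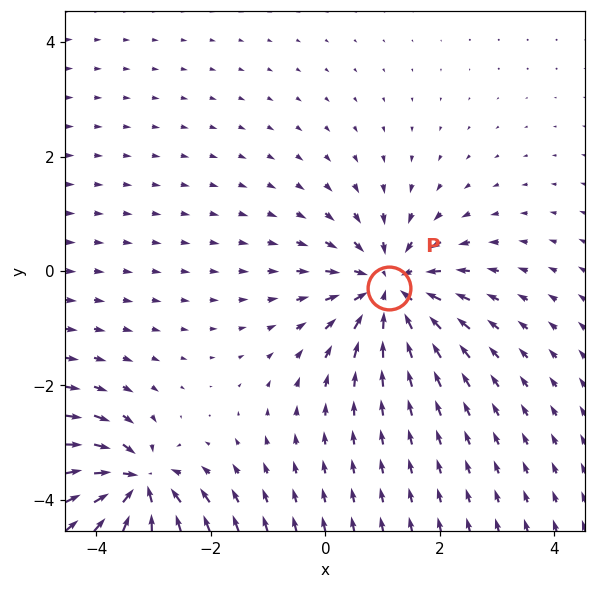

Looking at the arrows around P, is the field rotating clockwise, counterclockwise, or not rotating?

Near P at (1.1, -0.3) the arrows show no circulation. The curl there is ≈0.

not rotating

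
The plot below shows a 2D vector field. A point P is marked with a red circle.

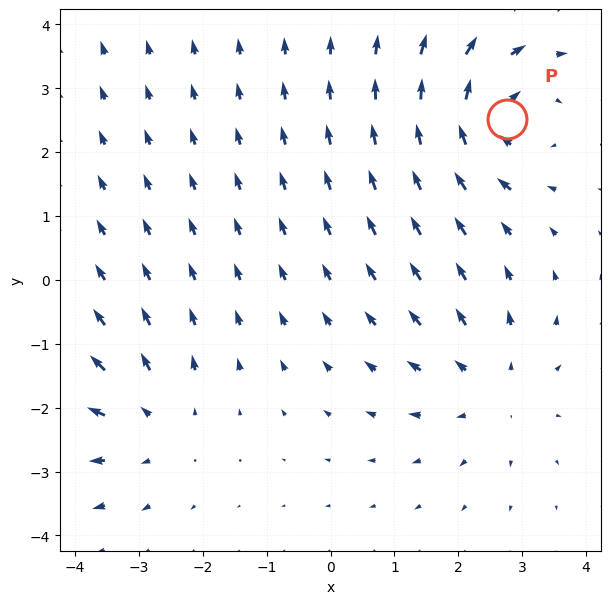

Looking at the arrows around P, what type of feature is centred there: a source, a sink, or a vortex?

At P (2.8, 2.5) the arrows circulate clockwise. Divergence ≈0, curl about -6 — near-zero divergence with nonzero curl is a vortex.

vortex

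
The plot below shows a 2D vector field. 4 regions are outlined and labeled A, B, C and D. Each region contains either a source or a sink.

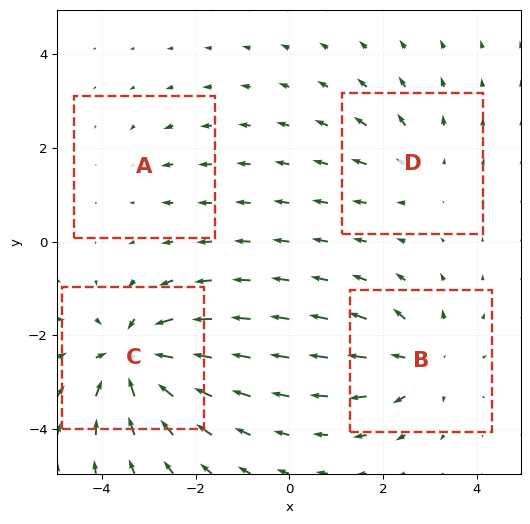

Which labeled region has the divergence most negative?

Divergence at each region's feature centre — A: about -2, B: about +5, C: about -8, D: about +3. Region C is most negative.

C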